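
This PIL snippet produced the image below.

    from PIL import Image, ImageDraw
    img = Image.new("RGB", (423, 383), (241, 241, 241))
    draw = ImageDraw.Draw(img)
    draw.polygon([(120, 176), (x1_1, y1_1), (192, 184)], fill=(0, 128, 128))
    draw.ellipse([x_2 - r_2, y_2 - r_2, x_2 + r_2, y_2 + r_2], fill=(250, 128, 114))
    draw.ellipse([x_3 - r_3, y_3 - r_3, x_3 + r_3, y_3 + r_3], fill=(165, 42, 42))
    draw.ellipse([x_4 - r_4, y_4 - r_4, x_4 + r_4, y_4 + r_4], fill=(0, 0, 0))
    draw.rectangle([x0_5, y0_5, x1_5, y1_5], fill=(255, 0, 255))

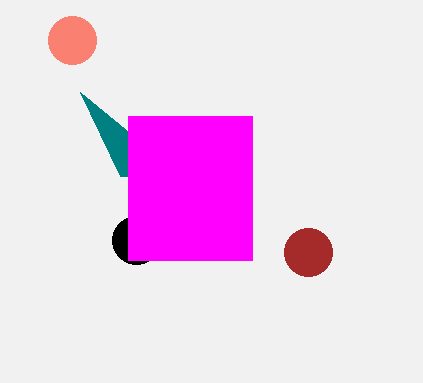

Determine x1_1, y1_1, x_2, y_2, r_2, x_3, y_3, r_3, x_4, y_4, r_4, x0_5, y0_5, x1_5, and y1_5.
x1_1 = 80; y1_1 = 92; x_2 = 72; y_2 = 40; r_2 = 24; x_3 = 308; y_3 = 252; r_3 = 24; x_4 = 136; y_4 = 240; r_4 = 24; x0_5 = 128; y0_5 = 116; x1_5 = 252; y1_5 = 260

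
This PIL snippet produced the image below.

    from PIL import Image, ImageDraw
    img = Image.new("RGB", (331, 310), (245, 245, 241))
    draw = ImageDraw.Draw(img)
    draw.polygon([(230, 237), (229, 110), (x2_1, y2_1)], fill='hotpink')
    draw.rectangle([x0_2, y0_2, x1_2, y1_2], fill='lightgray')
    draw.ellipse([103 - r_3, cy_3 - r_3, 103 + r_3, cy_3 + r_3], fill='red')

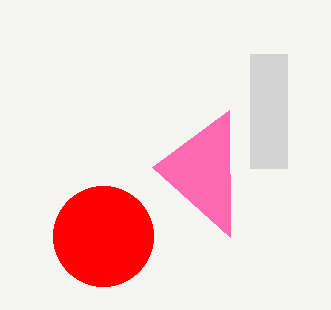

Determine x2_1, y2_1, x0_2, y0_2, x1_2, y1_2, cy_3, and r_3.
x2_1 = 152; y2_1 = 167; x0_2 = 250; y0_2 = 54; x1_2 = 287; y1_2 = 168; cy_3 = 236; r_3 = 50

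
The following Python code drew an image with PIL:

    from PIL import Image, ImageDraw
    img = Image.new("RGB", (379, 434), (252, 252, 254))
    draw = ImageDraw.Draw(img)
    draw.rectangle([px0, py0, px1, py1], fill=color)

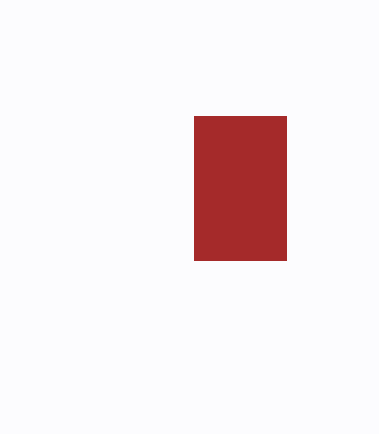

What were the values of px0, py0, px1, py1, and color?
px0 = 194; py0 = 116; px1 = 286; py1 = 260; color = 'brown'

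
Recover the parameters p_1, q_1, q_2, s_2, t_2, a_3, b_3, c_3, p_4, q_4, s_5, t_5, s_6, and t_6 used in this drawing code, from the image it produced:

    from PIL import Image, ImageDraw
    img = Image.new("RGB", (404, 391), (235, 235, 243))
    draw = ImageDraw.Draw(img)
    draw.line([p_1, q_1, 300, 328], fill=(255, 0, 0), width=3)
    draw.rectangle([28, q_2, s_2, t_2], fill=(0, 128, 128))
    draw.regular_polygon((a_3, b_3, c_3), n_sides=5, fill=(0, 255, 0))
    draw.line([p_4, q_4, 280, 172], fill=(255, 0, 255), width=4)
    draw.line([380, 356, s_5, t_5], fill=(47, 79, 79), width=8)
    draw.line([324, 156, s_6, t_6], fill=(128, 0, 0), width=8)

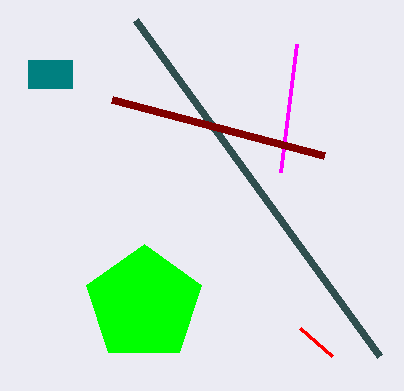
p_1 = 332
q_1 = 356
q_2 = 60
s_2 = 72
t_2 = 88
a_3 = 144
b_3 = 304
c_3 = 60
p_4 = 296
q_4 = 44
s_5 = 136
t_5 = 20
s_6 = 112
t_6 = 100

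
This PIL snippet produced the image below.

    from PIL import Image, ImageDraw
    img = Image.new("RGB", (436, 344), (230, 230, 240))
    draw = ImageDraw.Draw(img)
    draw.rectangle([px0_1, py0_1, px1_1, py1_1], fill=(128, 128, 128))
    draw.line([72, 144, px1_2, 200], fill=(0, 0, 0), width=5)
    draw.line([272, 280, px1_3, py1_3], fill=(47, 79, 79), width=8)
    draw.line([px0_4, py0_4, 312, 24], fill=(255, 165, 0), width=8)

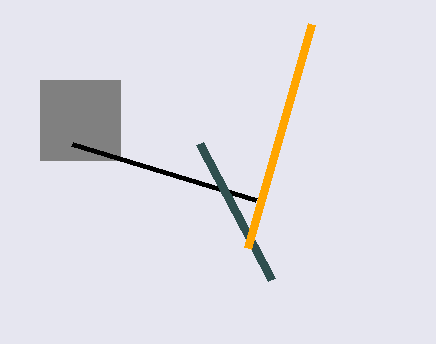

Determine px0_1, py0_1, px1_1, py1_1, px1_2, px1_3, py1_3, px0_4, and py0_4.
px0_1 = 40
py0_1 = 80
px1_1 = 120
py1_1 = 160
px1_2 = 256
px1_3 = 200
py1_3 = 144
px0_4 = 248
py0_4 = 248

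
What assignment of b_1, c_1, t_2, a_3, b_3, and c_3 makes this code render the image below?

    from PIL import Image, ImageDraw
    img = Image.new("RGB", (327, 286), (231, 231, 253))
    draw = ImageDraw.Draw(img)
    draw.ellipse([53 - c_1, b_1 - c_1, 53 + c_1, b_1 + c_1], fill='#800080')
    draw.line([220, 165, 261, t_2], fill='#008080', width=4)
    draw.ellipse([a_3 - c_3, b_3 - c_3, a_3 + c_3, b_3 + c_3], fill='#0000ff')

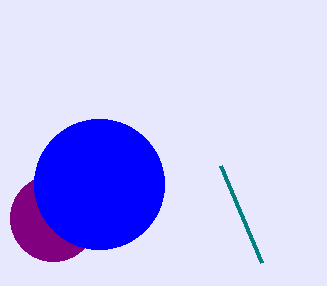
b_1 = 218
c_1 = 43
t_2 = 262
a_3 = 99
b_3 = 184
c_3 = 65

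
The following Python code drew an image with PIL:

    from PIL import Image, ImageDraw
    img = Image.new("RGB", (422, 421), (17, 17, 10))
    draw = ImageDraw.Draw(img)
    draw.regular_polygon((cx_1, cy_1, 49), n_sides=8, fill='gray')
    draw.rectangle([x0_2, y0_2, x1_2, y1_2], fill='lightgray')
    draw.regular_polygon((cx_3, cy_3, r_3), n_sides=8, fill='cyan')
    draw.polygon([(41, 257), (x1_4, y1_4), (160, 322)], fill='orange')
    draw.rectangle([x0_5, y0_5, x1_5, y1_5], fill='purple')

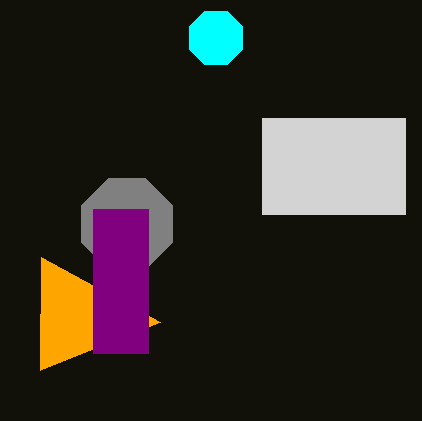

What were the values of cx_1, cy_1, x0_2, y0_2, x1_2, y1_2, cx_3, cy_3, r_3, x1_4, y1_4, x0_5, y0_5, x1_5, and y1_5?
cx_1 = 127
cy_1 = 224
x0_2 = 262
y0_2 = 118
x1_2 = 405
y1_2 = 214
cx_3 = 216
cy_3 = 38
r_3 = 29
x1_4 = 40
y1_4 = 370
x0_5 = 93
y0_5 = 209
x1_5 = 148
y1_5 = 353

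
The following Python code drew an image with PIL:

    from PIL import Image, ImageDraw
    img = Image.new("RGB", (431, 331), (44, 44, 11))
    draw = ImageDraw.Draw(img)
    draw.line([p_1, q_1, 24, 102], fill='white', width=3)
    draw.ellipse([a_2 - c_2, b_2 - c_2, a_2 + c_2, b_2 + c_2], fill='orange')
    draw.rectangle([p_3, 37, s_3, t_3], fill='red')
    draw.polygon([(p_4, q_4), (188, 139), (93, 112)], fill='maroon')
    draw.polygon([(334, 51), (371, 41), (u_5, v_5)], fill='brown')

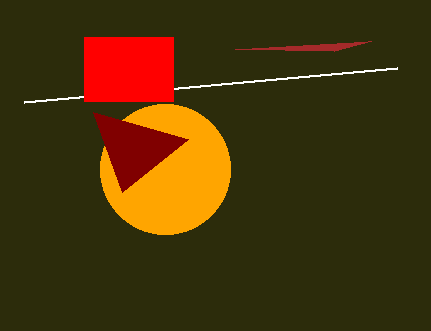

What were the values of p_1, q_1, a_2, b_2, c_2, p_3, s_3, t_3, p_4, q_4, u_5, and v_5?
p_1 = 397, q_1 = 68, a_2 = 165, b_2 = 169, c_2 = 65, p_3 = 84, s_3 = 173, t_3 = 101, p_4 = 122, q_4 = 192, u_5 = 235, v_5 = 49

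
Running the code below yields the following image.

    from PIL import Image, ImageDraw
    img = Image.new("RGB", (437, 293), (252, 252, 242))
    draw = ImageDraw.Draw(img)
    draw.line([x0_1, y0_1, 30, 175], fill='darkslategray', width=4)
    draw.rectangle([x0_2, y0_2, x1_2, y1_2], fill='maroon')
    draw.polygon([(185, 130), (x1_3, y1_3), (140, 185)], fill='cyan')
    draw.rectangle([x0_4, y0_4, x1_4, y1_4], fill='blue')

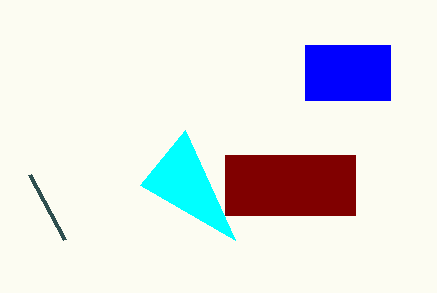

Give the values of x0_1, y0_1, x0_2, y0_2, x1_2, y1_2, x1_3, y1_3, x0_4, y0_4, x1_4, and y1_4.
x0_1 = 65
y0_1 = 240
x0_2 = 225
y0_2 = 155
x1_2 = 355
y1_2 = 215
x1_3 = 235
y1_3 = 240
x0_4 = 305
y0_4 = 45
x1_4 = 390
y1_4 = 100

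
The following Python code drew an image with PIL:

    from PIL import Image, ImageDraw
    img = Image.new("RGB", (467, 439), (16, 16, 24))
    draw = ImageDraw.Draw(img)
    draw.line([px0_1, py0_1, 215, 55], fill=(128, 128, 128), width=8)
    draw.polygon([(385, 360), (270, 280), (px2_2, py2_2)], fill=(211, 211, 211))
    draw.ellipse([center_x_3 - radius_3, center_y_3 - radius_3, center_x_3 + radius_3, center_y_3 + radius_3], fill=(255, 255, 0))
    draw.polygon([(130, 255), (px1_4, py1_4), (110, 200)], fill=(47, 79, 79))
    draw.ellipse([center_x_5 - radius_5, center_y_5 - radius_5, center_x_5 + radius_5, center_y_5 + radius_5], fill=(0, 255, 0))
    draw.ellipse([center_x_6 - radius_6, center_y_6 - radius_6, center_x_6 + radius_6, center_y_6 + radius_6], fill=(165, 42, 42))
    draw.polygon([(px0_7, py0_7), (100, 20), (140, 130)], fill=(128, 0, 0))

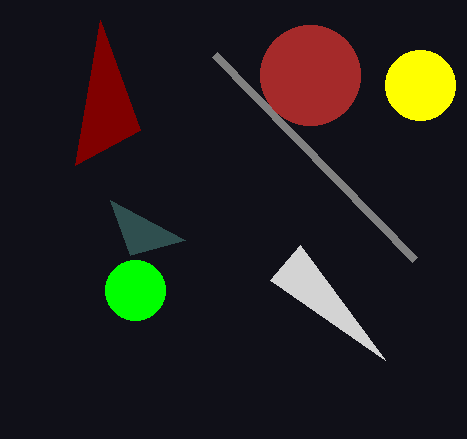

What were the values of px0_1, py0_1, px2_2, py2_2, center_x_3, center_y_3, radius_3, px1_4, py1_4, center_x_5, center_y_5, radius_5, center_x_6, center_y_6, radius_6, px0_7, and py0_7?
px0_1 = 415; py0_1 = 260; px2_2 = 300; py2_2 = 245; center_x_3 = 420; center_y_3 = 85; radius_3 = 35; px1_4 = 185; py1_4 = 240; center_x_5 = 135; center_y_5 = 290; radius_5 = 30; center_x_6 = 310; center_y_6 = 75; radius_6 = 50; px0_7 = 75; py0_7 = 165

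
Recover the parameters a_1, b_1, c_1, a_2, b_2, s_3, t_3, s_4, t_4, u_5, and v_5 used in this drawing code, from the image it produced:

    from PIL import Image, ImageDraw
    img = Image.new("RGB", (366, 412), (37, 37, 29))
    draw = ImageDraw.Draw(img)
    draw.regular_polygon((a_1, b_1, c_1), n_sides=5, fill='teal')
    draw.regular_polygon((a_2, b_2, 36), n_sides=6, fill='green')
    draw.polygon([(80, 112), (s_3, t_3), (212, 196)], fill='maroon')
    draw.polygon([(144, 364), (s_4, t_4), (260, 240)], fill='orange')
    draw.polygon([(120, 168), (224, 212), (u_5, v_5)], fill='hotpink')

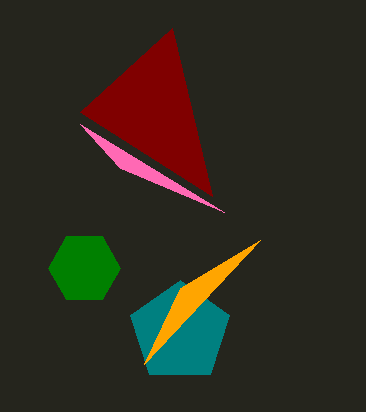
a_1 = 180; b_1 = 332; c_1 = 52; a_2 = 84; b_2 = 268; s_3 = 172; t_3 = 28; s_4 = 180; t_4 = 288; u_5 = 80; v_5 = 124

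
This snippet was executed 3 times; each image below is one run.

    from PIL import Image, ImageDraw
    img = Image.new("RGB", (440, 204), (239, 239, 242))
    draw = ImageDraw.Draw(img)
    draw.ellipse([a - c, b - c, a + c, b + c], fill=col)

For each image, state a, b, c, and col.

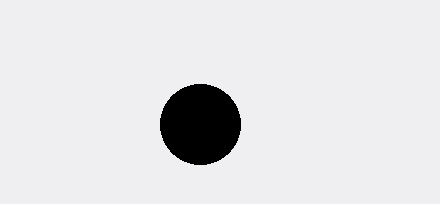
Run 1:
a = 200
b = 124
c = 40
col = 'black'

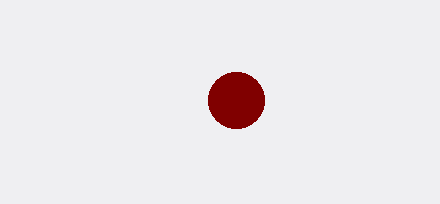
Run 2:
a = 236; b = 100; c = 28; col = 'maroon'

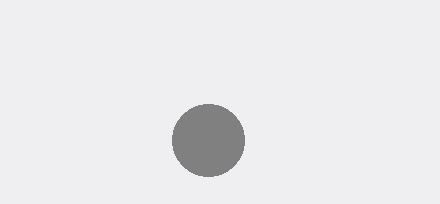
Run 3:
a = 208, b = 140, c = 36, col = 'gray'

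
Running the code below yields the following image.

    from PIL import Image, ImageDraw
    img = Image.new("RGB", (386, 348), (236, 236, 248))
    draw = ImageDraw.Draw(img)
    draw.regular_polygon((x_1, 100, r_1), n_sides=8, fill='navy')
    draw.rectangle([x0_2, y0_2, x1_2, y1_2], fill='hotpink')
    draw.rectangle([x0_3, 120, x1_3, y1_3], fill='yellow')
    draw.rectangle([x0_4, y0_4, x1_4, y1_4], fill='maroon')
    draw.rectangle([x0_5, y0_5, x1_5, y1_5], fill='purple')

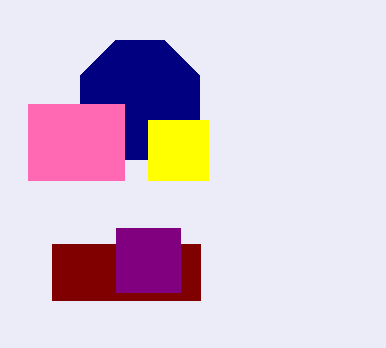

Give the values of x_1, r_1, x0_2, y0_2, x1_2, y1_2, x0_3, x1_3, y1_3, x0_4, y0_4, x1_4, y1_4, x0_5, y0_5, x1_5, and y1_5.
x_1 = 140
r_1 = 64
x0_2 = 28
y0_2 = 104
x1_2 = 124
y1_2 = 180
x0_3 = 148
x1_3 = 208
y1_3 = 180
x0_4 = 52
y0_4 = 244
x1_4 = 200
y1_4 = 300
x0_5 = 116
y0_5 = 228
x1_5 = 180
y1_5 = 292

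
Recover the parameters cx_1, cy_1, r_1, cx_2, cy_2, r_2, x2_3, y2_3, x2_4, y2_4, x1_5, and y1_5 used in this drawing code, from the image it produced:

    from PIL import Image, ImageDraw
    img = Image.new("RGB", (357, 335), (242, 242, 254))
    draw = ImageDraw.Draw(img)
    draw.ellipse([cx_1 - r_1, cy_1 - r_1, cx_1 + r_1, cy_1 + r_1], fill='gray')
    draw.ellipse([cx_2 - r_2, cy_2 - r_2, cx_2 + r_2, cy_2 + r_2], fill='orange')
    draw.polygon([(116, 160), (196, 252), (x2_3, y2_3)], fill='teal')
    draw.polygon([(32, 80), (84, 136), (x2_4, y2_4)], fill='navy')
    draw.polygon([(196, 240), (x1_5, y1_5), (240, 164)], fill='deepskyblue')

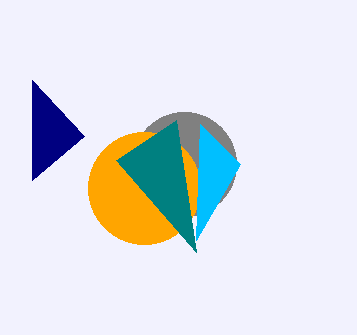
cx_1 = 184, cy_1 = 164, r_1 = 52, cx_2 = 144, cy_2 = 188, r_2 = 56, x2_3 = 176, y2_3 = 120, x2_4 = 32, y2_4 = 180, x1_5 = 200, y1_5 = 124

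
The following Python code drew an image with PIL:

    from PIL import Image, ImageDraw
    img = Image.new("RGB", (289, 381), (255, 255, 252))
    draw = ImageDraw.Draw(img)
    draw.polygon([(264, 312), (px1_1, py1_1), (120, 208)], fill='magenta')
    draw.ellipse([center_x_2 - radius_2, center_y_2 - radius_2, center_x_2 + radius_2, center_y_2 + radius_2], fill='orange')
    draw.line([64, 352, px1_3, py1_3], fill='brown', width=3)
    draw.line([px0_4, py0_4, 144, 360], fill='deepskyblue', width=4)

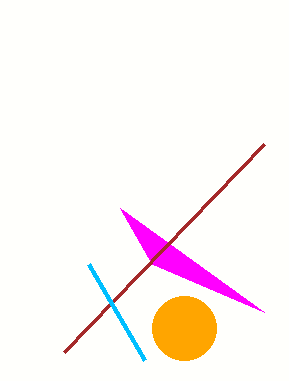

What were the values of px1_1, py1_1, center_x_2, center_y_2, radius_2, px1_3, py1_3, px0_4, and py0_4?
px1_1 = 152
py1_1 = 264
center_x_2 = 184
center_y_2 = 328
radius_2 = 32
px1_3 = 264
py1_3 = 144
px0_4 = 88
py0_4 = 264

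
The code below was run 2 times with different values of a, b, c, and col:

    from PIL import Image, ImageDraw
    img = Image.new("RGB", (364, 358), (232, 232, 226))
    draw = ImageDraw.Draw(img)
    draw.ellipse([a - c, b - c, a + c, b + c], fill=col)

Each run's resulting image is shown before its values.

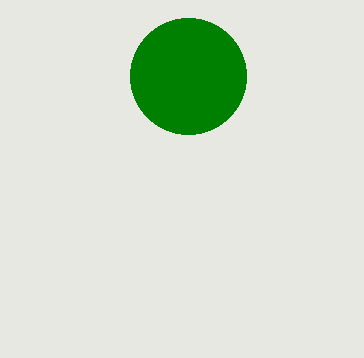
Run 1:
a = 188
b = 76
c = 58
col = 'green'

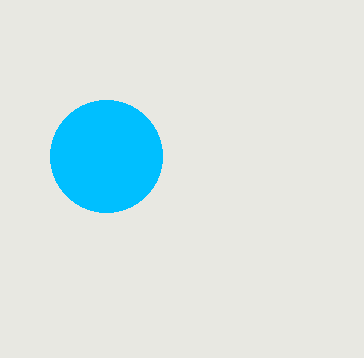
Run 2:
a = 106; b = 156; c = 56; col = 'deepskyblue'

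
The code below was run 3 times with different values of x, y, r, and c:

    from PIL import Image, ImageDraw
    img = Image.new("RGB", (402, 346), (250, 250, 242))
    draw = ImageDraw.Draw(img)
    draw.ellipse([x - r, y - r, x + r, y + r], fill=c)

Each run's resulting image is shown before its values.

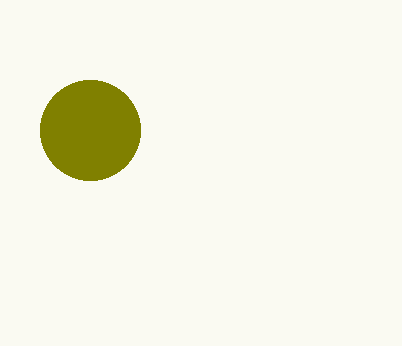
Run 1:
x = 90
y = 130
r = 50
c = 'olive'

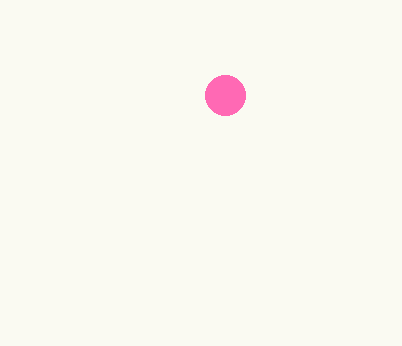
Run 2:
x = 225, y = 95, r = 20, c = 'hotpink'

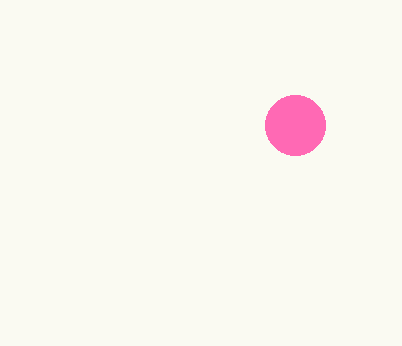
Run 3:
x = 295, y = 125, r = 30, c = 'hotpink'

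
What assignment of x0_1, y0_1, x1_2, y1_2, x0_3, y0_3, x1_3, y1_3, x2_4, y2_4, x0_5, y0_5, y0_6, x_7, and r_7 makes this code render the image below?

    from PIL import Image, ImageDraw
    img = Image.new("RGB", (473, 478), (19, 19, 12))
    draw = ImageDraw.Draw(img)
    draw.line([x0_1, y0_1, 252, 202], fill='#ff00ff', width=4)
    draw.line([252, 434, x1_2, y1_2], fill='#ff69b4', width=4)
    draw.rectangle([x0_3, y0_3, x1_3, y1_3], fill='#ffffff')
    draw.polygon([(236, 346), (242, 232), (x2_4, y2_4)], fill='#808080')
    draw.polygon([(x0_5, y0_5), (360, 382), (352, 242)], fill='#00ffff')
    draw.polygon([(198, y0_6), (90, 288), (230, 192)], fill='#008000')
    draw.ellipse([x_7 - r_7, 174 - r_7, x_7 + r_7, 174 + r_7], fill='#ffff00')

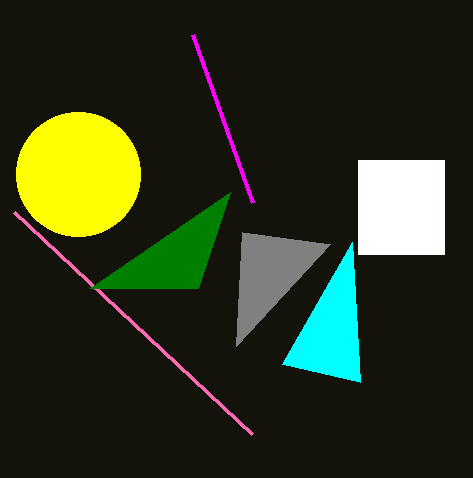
x0_1 = 192
y0_1 = 34
x1_2 = 14
y1_2 = 212
x0_3 = 358
y0_3 = 160
x1_3 = 444
y1_3 = 254
x2_4 = 330
y2_4 = 244
x0_5 = 282
y0_5 = 364
y0_6 = 288
x_7 = 78
r_7 = 62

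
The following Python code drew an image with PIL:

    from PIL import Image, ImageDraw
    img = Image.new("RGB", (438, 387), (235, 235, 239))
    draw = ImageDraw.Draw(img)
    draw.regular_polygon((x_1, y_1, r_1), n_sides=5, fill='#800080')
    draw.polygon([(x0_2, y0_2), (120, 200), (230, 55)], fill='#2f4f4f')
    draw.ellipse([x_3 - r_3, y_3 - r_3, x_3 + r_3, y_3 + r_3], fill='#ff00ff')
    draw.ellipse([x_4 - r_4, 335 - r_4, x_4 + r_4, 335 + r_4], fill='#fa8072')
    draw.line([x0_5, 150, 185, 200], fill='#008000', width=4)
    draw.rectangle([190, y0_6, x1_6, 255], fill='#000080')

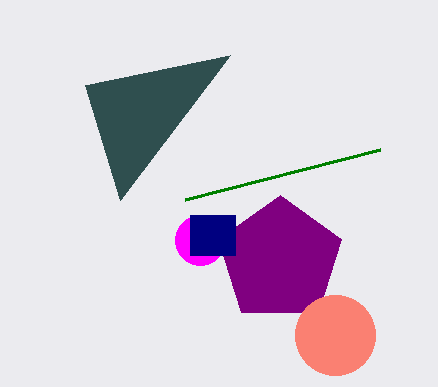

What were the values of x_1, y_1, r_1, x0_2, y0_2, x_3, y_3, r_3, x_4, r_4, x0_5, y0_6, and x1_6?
x_1 = 280, y_1 = 260, r_1 = 65, x0_2 = 85, y0_2 = 85, x_3 = 200, y_3 = 240, r_3 = 25, x_4 = 335, r_4 = 40, x0_5 = 380, y0_6 = 215, x1_6 = 235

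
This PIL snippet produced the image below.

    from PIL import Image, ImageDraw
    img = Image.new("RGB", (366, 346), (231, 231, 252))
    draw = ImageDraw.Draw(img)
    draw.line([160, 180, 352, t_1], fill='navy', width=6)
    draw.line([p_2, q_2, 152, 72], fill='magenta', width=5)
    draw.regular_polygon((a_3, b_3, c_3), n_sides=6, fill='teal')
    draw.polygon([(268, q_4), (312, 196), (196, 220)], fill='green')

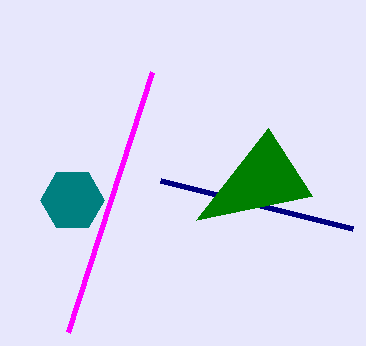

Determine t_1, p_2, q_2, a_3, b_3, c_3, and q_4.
t_1 = 228
p_2 = 68
q_2 = 332
a_3 = 72
b_3 = 200
c_3 = 32
q_4 = 128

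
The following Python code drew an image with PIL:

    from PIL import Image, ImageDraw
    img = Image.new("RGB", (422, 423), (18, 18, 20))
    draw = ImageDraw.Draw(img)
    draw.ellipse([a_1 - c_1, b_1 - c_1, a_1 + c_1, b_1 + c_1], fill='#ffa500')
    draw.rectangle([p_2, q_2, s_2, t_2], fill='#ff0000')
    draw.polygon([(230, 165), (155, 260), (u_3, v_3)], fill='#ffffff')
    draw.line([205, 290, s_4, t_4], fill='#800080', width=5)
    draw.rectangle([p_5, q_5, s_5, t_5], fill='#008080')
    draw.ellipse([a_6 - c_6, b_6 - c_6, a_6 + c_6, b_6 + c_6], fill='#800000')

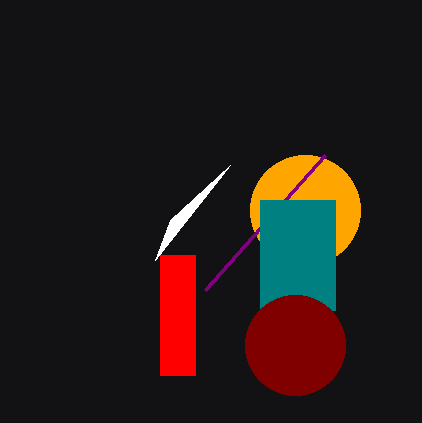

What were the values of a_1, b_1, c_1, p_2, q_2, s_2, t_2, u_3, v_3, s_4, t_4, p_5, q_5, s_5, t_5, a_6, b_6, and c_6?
a_1 = 305
b_1 = 210
c_1 = 55
p_2 = 160
q_2 = 255
s_2 = 195
t_2 = 375
u_3 = 170
v_3 = 220
s_4 = 325
t_4 = 155
p_5 = 260
q_5 = 200
s_5 = 335
t_5 = 310
a_6 = 295
b_6 = 345
c_6 = 50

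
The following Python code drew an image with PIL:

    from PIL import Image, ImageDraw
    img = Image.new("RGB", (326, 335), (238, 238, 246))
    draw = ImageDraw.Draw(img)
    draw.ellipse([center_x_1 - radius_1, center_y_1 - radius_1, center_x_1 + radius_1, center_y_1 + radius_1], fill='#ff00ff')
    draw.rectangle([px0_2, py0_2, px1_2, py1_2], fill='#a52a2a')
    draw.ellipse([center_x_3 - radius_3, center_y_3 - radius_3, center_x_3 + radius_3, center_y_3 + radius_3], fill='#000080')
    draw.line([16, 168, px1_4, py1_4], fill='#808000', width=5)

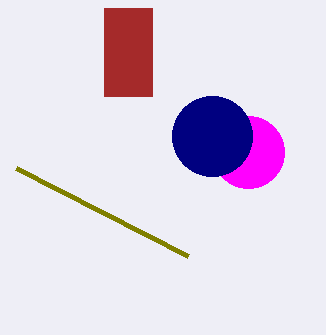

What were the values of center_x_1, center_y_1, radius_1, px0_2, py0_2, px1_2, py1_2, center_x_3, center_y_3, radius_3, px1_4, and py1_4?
center_x_1 = 248; center_y_1 = 152; radius_1 = 36; px0_2 = 104; py0_2 = 8; px1_2 = 152; py1_2 = 96; center_x_3 = 212; center_y_3 = 136; radius_3 = 40; px1_4 = 188; py1_4 = 256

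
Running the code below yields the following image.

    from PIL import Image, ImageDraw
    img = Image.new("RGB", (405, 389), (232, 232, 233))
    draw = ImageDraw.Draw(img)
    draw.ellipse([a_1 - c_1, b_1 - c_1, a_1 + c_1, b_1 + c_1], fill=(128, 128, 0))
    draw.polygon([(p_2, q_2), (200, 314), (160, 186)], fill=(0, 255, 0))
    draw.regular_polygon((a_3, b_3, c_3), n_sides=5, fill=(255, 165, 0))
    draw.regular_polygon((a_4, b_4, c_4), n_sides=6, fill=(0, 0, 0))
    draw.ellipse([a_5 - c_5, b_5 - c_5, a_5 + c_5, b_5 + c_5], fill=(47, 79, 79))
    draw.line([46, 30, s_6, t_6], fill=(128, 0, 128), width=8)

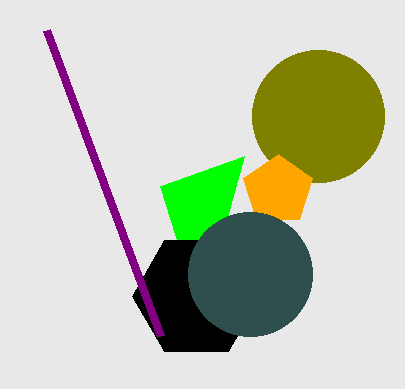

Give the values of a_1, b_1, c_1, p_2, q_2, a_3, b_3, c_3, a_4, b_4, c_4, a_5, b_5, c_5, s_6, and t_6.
a_1 = 318; b_1 = 116; c_1 = 66; p_2 = 244; q_2 = 156; a_3 = 278; b_3 = 190; c_3 = 36; a_4 = 196; b_4 = 296; c_4 = 64; a_5 = 250; b_5 = 274; c_5 = 62; s_6 = 160; t_6 = 336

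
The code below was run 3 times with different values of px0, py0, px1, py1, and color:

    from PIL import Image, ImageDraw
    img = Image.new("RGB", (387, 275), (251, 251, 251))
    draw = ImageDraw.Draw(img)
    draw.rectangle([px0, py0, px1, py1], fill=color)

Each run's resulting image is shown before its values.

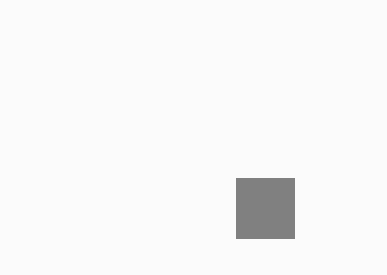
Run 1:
px0 = 236; py0 = 178; px1 = 294; py1 = 238; color = 'gray'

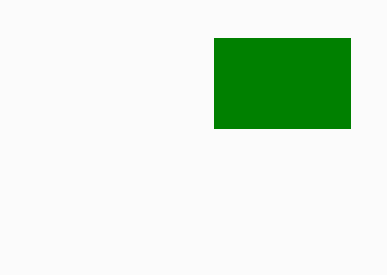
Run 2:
px0 = 214
py0 = 38
px1 = 350
py1 = 128
color = 'green'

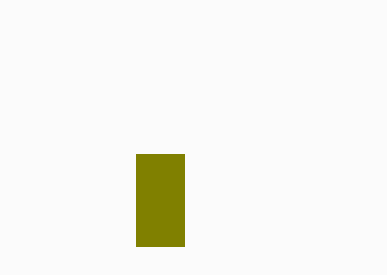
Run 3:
px0 = 136
py0 = 154
px1 = 184
py1 = 246
color = 'olive'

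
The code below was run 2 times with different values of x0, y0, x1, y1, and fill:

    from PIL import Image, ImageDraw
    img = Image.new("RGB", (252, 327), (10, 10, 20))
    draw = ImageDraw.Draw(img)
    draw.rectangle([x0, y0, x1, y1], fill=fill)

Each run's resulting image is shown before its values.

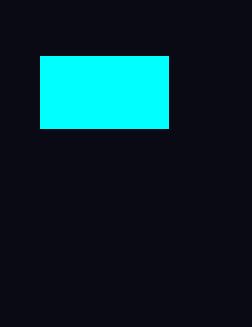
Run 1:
x0 = 40
y0 = 56
x1 = 168
y1 = 128
fill = 'cyan'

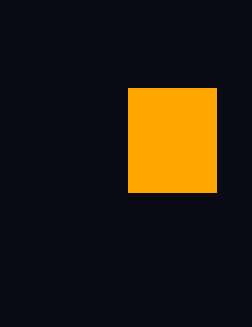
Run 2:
x0 = 128; y0 = 88; x1 = 216; y1 = 192; fill = 'orange'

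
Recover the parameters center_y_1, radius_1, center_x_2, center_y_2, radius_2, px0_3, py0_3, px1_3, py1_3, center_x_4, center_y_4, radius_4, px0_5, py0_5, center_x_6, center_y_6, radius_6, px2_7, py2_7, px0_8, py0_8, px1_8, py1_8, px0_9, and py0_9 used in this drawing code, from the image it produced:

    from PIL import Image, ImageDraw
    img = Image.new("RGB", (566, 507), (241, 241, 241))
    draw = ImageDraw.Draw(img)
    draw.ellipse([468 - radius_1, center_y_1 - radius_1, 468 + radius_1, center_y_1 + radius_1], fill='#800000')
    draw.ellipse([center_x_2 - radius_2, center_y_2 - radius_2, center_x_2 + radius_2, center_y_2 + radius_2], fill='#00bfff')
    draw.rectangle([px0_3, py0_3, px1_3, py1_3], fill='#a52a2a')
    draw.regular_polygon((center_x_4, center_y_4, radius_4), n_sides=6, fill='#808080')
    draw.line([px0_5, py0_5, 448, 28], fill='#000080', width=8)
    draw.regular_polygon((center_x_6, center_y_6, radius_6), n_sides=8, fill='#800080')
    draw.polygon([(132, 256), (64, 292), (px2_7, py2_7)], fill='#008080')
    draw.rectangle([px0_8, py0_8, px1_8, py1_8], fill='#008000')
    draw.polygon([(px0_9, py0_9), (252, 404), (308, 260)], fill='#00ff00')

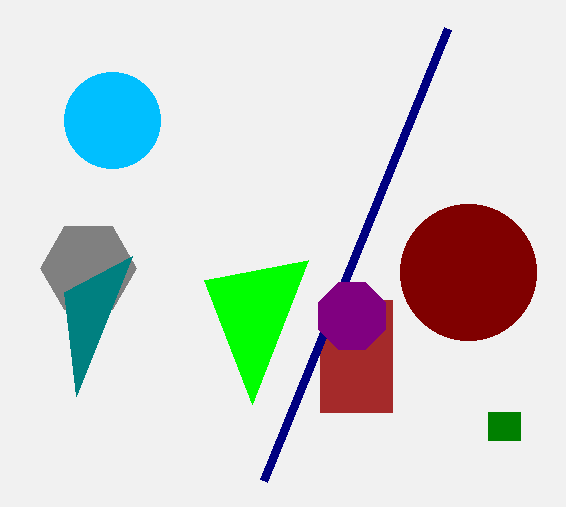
center_y_1 = 272; radius_1 = 68; center_x_2 = 112; center_y_2 = 120; radius_2 = 48; px0_3 = 320; py0_3 = 300; px1_3 = 392; py1_3 = 412; center_x_4 = 88; center_y_4 = 268; radius_4 = 48; px0_5 = 264; py0_5 = 480; center_x_6 = 352; center_y_6 = 316; radius_6 = 36; px2_7 = 76; py2_7 = 396; px0_8 = 488; py0_8 = 412; px1_8 = 520; py1_8 = 440; px0_9 = 204; py0_9 = 280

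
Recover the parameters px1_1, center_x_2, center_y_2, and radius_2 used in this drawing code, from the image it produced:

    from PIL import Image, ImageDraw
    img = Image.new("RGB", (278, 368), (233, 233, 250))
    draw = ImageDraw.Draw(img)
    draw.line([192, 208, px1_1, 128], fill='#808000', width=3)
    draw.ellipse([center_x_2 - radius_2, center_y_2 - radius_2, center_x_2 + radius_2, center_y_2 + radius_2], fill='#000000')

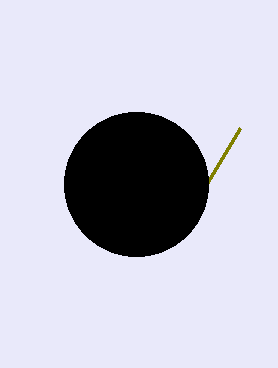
px1_1 = 240, center_x_2 = 136, center_y_2 = 184, radius_2 = 72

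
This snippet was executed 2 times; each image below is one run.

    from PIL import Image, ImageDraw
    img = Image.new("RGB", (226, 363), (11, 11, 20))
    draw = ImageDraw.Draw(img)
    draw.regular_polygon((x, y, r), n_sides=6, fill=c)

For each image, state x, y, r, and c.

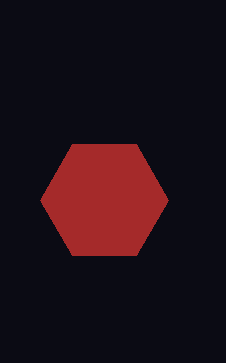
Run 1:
x = 104; y = 200; r = 64; c = 'brown'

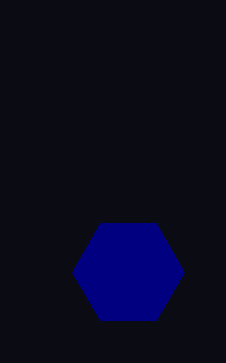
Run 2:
x = 128
y = 272
r = 56
c = 'navy'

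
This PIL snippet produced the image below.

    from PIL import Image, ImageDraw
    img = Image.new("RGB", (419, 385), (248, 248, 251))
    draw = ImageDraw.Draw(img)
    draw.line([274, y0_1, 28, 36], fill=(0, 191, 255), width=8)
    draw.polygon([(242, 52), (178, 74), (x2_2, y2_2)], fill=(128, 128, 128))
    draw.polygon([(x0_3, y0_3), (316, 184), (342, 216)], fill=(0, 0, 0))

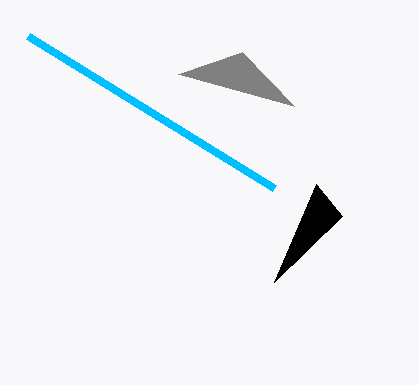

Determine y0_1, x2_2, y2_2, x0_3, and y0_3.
y0_1 = 188; x2_2 = 294; y2_2 = 106; x0_3 = 274; y0_3 = 282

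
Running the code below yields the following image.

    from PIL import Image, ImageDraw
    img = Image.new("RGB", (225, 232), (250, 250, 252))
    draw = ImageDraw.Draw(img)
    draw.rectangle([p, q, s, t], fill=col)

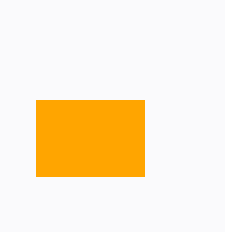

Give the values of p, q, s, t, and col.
p = 36
q = 100
s = 144
t = 176
col = 'orange'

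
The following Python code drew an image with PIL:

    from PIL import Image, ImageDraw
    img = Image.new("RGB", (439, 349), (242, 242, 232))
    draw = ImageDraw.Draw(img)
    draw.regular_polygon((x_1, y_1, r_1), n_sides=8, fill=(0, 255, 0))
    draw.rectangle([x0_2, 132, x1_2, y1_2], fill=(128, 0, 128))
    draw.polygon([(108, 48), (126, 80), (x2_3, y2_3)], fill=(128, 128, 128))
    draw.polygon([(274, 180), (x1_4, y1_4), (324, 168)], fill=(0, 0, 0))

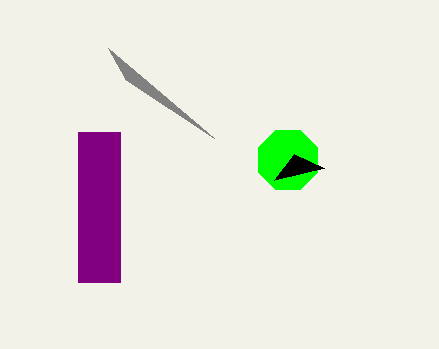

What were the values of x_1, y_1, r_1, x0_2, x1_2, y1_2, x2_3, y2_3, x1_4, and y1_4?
x_1 = 288, y_1 = 160, r_1 = 32, x0_2 = 78, x1_2 = 120, y1_2 = 282, x2_3 = 214, y2_3 = 138, x1_4 = 294, y1_4 = 154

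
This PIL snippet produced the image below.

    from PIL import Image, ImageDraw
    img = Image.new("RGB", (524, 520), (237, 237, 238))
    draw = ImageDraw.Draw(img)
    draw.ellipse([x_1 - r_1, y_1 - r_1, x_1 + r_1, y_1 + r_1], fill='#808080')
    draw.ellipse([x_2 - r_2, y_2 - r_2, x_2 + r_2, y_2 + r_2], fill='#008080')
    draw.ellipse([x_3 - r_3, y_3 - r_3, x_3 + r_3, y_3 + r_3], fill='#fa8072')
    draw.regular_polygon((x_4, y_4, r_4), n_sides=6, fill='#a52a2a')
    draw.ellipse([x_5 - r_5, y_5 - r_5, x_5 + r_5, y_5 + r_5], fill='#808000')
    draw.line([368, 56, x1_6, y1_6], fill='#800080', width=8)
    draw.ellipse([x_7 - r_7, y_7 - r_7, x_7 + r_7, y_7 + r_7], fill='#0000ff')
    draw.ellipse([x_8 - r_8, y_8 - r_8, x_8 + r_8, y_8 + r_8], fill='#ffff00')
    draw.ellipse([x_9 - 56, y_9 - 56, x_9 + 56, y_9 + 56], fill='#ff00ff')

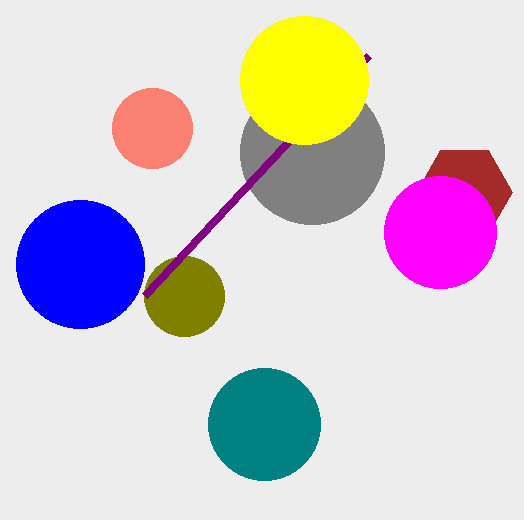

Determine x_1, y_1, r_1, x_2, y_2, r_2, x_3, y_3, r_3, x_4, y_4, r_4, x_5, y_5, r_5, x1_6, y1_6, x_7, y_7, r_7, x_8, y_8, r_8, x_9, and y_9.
x_1 = 312, y_1 = 152, r_1 = 72, x_2 = 264, y_2 = 424, r_2 = 56, x_3 = 152, y_3 = 128, r_3 = 40, x_4 = 464, y_4 = 192, r_4 = 48, x_5 = 184, y_5 = 296, r_5 = 40, x1_6 = 144, y1_6 = 296, x_7 = 80, y_7 = 264, r_7 = 64, x_8 = 304, y_8 = 80, r_8 = 64, x_9 = 440, y_9 = 232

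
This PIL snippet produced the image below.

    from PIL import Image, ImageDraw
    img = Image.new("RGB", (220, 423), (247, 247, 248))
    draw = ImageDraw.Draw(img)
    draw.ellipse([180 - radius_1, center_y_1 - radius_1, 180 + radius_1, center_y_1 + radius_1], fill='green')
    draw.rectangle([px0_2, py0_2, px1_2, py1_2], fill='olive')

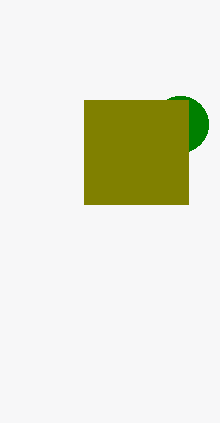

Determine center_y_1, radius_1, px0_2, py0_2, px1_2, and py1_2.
center_y_1 = 124; radius_1 = 28; px0_2 = 84; py0_2 = 100; px1_2 = 188; py1_2 = 204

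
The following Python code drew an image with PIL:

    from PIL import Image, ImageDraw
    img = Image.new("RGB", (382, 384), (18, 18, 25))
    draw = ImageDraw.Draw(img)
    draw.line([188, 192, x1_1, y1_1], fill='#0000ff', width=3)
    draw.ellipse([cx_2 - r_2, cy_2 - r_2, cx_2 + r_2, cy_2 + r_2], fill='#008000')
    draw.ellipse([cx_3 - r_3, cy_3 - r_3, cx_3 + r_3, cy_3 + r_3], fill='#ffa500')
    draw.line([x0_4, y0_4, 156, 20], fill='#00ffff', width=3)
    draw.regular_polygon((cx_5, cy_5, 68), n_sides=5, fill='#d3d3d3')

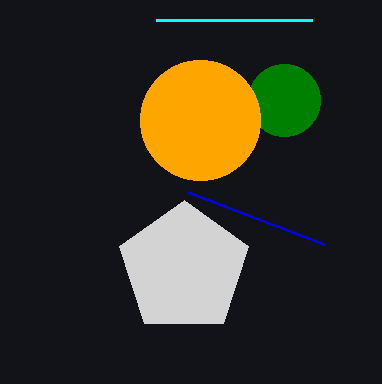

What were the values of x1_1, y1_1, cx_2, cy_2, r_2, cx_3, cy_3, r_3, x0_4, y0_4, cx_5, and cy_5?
x1_1 = 324
y1_1 = 244
cx_2 = 284
cy_2 = 100
r_2 = 36
cx_3 = 200
cy_3 = 120
r_3 = 60
x0_4 = 312
y0_4 = 20
cx_5 = 184
cy_5 = 268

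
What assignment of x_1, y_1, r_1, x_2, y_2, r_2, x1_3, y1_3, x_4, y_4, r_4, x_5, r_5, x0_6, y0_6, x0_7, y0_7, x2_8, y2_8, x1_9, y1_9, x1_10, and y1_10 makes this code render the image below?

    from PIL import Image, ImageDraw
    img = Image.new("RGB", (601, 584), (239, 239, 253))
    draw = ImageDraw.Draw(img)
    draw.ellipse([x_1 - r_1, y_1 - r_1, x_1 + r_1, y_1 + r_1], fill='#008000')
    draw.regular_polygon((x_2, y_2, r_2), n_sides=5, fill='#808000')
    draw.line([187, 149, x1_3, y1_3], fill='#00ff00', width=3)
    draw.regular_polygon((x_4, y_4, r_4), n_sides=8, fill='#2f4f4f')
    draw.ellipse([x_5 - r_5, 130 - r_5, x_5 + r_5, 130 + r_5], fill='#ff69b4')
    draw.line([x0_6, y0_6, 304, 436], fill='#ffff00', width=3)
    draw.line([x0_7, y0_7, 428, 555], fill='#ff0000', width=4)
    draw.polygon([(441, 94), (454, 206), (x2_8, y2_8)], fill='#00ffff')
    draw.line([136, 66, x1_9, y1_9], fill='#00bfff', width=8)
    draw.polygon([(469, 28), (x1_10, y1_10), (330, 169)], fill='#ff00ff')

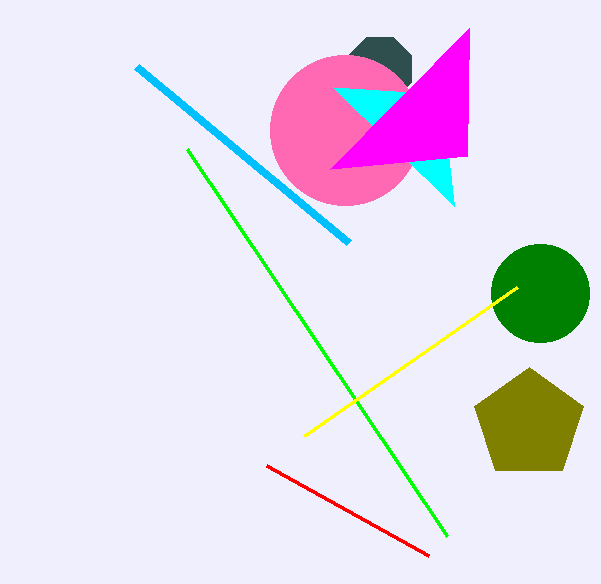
x_1 = 540; y_1 = 293; r_1 = 49; x_2 = 529; y_2 = 424; r_2 = 57; x1_3 = 447; y1_3 = 536; x_4 = 380; y_4 = 69; r_4 = 34; x_5 = 345; r_5 = 75; x0_6 = 517; y0_6 = 287; x0_7 = 266; y0_7 = 465; x2_8 = 333; y2_8 = 87; x1_9 = 348; y1_9 = 242; x1_10 = 467; y1_10 = 156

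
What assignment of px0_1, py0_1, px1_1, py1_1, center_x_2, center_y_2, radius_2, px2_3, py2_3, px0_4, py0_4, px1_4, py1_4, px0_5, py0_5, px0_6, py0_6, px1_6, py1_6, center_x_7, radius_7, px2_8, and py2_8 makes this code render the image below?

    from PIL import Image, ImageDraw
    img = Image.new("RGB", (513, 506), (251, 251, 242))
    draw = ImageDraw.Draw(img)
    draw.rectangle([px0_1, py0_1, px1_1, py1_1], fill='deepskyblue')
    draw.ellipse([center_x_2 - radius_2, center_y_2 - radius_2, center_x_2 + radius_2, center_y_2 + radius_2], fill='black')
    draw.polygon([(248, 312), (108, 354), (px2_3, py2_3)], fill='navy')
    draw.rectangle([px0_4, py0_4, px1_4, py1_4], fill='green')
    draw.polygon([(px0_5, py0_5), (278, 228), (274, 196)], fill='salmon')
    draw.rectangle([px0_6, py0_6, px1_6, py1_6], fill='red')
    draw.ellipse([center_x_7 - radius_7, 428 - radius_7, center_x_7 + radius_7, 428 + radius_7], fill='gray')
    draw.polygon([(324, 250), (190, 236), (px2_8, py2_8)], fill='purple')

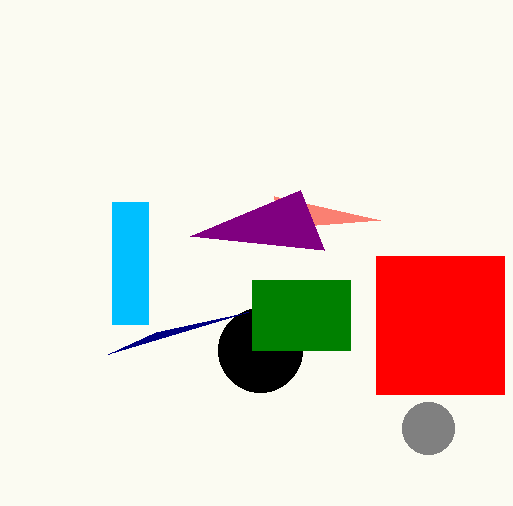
px0_1 = 112; py0_1 = 202; px1_1 = 148; py1_1 = 324; center_x_2 = 260; center_y_2 = 350; radius_2 = 42; px2_3 = 156; py2_3 = 332; px0_4 = 252; py0_4 = 280; px1_4 = 350; py1_4 = 350; px0_5 = 380; py0_5 = 220; px0_6 = 376; py0_6 = 256; px1_6 = 504; py1_6 = 394; center_x_7 = 428; radius_7 = 26; px2_8 = 300; py2_8 = 190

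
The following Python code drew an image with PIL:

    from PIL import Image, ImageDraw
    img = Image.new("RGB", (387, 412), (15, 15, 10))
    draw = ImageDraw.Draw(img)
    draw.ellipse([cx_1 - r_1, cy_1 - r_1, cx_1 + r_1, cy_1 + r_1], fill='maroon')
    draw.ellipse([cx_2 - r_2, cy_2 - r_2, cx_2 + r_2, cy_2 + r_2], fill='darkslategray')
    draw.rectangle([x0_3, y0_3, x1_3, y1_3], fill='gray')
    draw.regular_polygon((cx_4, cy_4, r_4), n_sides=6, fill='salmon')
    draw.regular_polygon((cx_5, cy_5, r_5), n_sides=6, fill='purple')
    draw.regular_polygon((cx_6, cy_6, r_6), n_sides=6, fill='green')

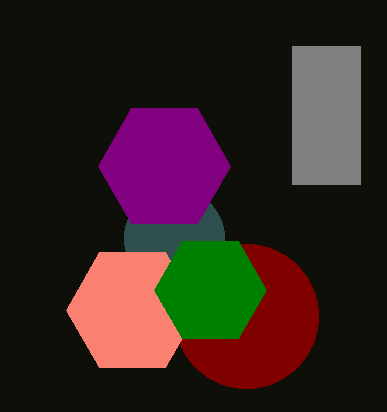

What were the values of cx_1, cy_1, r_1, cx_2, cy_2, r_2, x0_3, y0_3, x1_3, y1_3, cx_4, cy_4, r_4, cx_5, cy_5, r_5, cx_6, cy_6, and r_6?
cx_1 = 246, cy_1 = 316, r_1 = 72, cx_2 = 174, cy_2 = 238, r_2 = 50, x0_3 = 292, y0_3 = 46, x1_3 = 360, y1_3 = 184, cx_4 = 132, cy_4 = 310, r_4 = 66, cx_5 = 164, cy_5 = 166, r_5 = 66, cx_6 = 210, cy_6 = 290, r_6 = 56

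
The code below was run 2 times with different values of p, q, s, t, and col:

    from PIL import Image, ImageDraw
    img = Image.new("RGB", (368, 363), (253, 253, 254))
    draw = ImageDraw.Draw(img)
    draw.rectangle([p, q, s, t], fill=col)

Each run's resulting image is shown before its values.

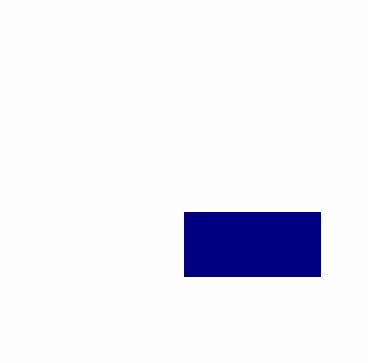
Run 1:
p = 184, q = 212, s = 320, t = 276, col = 'navy'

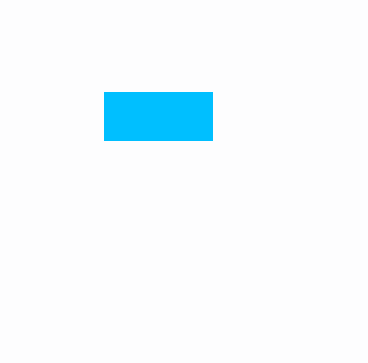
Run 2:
p = 104, q = 92, s = 212, t = 140, col = 'deepskyblue'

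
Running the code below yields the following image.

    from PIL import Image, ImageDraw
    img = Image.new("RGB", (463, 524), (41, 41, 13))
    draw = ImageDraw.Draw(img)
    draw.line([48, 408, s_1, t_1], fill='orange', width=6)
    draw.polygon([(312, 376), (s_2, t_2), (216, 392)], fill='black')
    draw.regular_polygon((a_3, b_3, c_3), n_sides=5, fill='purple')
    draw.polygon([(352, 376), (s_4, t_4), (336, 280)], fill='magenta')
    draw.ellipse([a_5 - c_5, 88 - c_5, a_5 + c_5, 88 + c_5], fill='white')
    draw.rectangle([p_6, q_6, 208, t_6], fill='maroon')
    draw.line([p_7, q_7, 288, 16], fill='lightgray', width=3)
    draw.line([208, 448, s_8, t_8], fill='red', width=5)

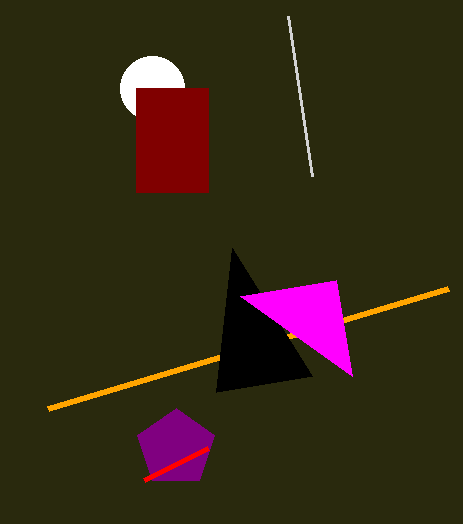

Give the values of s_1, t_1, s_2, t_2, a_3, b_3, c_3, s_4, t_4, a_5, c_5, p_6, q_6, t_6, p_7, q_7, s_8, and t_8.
s_1 = 448
t_1 = 288
s_2 = 232
t_2 = 248
a_3 = 176
b_3 = 448
c_3 = 40
s_4 = 240
t_4 = 296
a_5 = 152
c_5 = 32
p_6 = 136
q_6 = 88
t_6 = 192
p_7 = 312
q_7 = 176
s_8 = 144
t_8 = 480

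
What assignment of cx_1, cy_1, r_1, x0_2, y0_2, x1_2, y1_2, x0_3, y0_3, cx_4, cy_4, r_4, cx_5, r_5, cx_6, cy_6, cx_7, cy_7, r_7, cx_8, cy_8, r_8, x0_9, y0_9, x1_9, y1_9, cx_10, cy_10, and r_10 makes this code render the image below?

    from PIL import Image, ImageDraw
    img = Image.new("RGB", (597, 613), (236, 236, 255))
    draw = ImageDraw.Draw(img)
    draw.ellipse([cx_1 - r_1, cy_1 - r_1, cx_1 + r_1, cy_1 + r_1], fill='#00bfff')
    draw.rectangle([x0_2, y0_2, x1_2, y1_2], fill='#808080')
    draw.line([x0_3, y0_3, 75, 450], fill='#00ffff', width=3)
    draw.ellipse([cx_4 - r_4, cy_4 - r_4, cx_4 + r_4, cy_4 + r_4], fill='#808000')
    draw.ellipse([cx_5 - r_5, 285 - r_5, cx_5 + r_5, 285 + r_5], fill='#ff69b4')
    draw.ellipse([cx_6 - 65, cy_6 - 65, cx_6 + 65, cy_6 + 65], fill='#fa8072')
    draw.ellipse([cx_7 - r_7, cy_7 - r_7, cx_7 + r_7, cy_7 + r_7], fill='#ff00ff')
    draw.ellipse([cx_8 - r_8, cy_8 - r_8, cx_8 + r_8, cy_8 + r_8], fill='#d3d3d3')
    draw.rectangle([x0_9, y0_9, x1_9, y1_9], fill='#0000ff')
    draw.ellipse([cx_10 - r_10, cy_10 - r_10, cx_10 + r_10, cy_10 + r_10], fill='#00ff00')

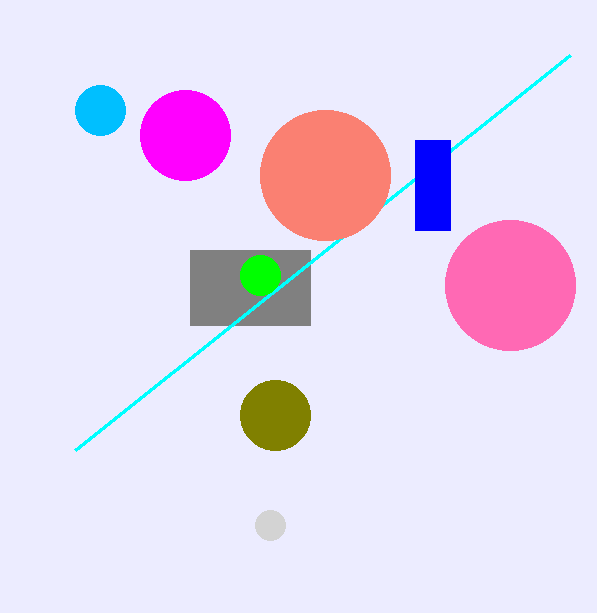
cx_1 = 100
cy_1 = 110
r_1 = 25
x0_2 = 190
y0_2 = 250
x1_2 = 310
y1_2 = 325
x0_3 = 570
y0_3 = 55
cx_4 = 275
cy_4 = 415
r_4 = 35
cx_5 = 510
r_5 = 65
cx_6 = 325
cy_6 = 175
cx_7 = 185
cy_7 = 135
r_7 = 45
cx_8 = 270
cy_8 = 525
r_8 = 15
x0_9 = 415
y0_9 = 140
x1_9 = 450
y1_9 = 230
cx_10 = 260
cy_10 = 275
r_10 = 20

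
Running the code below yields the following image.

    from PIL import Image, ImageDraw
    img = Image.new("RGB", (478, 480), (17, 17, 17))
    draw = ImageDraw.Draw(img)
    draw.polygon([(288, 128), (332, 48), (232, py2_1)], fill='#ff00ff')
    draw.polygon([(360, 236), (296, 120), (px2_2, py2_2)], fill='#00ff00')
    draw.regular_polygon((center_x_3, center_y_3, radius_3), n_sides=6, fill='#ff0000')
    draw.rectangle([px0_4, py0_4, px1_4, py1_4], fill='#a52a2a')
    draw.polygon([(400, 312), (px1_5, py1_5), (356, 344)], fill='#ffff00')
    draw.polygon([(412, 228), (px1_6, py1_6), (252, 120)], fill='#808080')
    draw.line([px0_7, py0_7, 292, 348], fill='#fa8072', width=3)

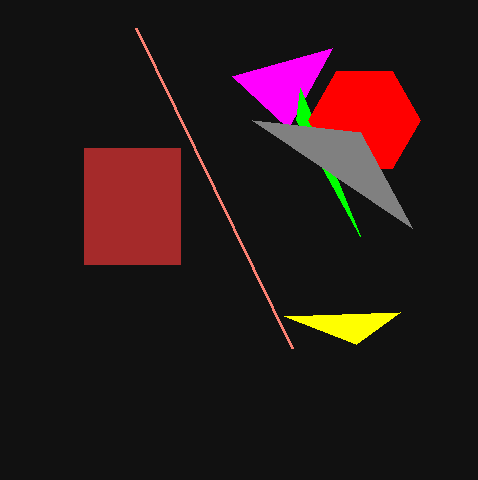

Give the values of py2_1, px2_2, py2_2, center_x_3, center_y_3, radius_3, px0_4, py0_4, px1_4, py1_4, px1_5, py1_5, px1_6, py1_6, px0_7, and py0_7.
py2_1 = 76
px2_2 = 300
py2_2 = 88
center_x_3 = 364
center_y_3 = 120
radius_3 = 56
px0_4 = 84
py0_4 = 148
px1_4 = 180
py1_4 = 264
px1_5 = 284
py1_5 = 316
px1_6 = 360
py1_6 = 132
px0_7 = 136
py0_7 = 28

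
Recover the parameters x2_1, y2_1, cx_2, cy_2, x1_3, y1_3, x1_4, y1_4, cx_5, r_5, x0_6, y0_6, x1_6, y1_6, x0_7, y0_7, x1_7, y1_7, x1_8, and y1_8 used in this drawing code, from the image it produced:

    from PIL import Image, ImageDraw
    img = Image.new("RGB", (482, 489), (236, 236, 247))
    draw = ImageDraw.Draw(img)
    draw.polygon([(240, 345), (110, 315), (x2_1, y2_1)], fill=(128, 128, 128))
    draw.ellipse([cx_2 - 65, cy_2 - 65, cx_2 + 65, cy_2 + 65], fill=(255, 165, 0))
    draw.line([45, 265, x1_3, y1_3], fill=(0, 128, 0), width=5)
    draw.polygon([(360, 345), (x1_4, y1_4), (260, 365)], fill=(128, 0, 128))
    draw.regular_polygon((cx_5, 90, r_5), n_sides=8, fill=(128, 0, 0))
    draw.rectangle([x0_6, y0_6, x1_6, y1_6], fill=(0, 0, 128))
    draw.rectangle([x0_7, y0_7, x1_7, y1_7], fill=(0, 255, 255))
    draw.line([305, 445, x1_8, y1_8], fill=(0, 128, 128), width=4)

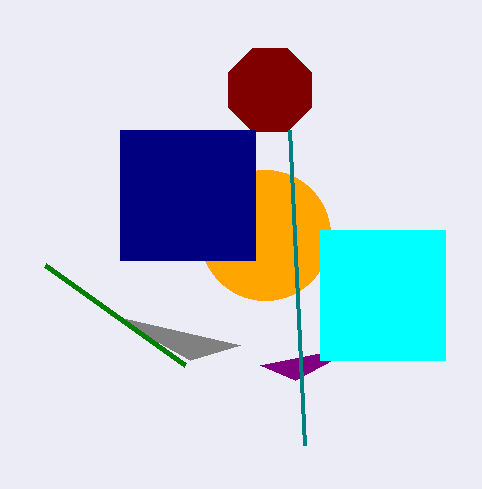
x2_1 = 190, y2_1 = 360, cx_2 = 265, cy_2 = 235, x1_3 = 185, y1_3 = 365, x1_4 = 295, y1_4 = 380, cx_5 = 270, r_5 = 45, x0_6 = 120, y0_6 = 130, x1_6 = 255, y1_6 = 260, x0_7 = 320, y0_7 = 230, x1_7 = 445, y1_7 = 360, x1_8 = 290, y1_8 = 130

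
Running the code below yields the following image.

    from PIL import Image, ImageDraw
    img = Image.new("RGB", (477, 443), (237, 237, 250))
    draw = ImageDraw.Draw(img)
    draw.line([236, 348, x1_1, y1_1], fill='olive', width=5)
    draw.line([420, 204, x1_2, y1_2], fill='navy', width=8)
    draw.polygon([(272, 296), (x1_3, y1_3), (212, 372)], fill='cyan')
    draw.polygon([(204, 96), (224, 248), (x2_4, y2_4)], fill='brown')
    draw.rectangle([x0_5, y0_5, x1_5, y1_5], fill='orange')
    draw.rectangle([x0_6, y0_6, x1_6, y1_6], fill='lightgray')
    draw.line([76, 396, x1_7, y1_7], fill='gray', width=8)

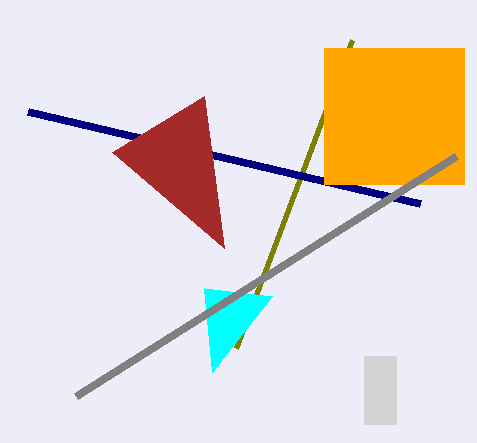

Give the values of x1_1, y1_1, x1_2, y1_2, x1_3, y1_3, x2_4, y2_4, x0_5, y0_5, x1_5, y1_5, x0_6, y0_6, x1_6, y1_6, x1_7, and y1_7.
x1_1 = 352; y1_1 = 40; x1_2 = 28; y1_2 = 112; x1_3 = 204; y1_3 = 288; x2_4 = 112; y2_4 = 152; x0_5 = 324; y0_5 = 48; x1_5 = 464; y1_5 = 184; x0_6 = 364; y0_6 = 356; x1_6 = 396; y1_6 = 424; x1_7 = 456; y1_7 = 156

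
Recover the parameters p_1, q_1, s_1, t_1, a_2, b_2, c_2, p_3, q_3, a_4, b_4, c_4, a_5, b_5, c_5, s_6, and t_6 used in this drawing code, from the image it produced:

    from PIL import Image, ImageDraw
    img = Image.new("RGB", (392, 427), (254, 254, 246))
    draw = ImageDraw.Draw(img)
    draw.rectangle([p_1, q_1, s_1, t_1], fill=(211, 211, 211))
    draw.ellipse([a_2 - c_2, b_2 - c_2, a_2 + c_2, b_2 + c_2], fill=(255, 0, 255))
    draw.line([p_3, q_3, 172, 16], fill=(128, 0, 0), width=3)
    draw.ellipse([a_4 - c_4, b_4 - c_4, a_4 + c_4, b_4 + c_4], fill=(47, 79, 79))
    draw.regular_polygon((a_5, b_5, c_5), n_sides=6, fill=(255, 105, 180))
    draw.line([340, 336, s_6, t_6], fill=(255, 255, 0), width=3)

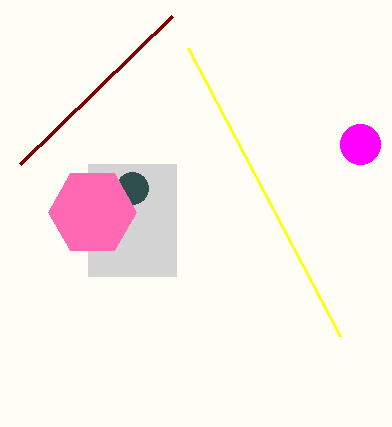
p_1 = 88; q_1 = 164; s_1 = 176; t_1 = 276; a_2 = 360; b_2 = 144; c_2 = 20; p_3 = 20; q_3 = 164; a_4 = 132; b_4 = 188; c_4 = 16; a_5 = 92; b_5 = 212; c_5 = 44; s_6 = 188; t_6 = 48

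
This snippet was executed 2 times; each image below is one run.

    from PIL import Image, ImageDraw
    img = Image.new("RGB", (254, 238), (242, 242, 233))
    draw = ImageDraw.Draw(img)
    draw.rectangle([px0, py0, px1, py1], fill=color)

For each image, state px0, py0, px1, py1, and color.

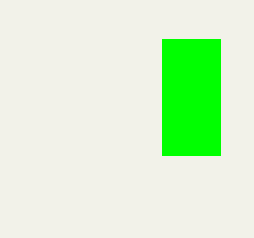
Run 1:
px0 = 162; py0 = 39; px1 = 220; py1 = 155; color = 'lime'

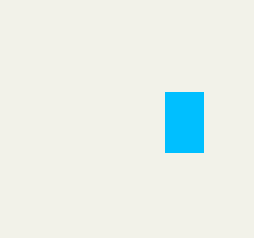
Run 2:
px0 = 165
py0 = 92
px1 = 203
py1 = 152
color = 'deepskyblue'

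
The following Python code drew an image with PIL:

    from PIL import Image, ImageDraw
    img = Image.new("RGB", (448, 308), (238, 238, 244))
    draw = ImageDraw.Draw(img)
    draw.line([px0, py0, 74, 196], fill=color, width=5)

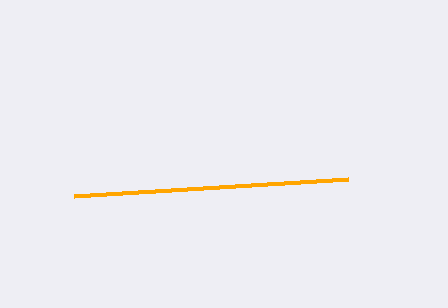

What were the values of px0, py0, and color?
px0 = 348, py0 = 179, color = 'orange'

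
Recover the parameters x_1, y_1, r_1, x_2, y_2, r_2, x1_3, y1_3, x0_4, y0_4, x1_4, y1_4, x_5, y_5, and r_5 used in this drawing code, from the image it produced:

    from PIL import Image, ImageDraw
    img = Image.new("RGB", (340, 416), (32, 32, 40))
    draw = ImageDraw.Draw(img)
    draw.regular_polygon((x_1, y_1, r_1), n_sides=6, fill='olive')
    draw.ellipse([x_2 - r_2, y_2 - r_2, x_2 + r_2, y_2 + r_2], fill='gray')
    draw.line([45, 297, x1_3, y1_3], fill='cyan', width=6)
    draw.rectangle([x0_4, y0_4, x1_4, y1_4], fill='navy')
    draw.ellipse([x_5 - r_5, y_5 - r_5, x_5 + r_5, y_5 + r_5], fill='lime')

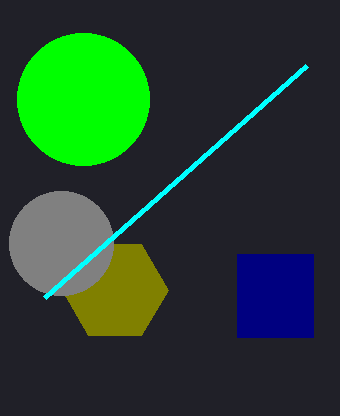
x_1 = 115; y_1 = 290; r_1 = 53; x_2 = 61; y_2 = 243; r_2 = 52; x1_3 = 307; y1_3 = 65; x0_4 = 237; y0_4 = 254; x1_4 = 313; y1_4 = 337; x_5 = 83; y_5 = 99; r_5 = 66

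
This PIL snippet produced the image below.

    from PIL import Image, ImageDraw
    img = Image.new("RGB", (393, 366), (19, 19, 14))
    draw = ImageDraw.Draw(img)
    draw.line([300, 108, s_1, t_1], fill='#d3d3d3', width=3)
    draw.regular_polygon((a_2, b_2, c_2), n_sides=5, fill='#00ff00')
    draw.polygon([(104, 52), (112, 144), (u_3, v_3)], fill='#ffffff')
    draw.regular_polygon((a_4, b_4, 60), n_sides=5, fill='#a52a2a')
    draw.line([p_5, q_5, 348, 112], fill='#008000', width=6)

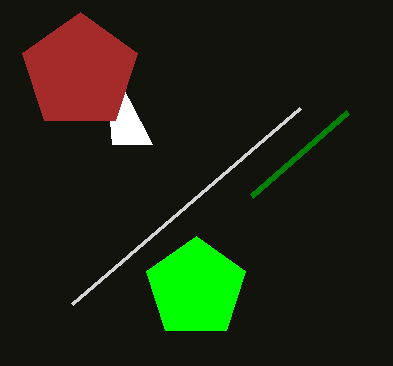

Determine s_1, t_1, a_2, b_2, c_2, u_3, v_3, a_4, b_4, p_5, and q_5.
s_1 = 72; t_1 = 304; a_2 = 196; b_2 = 288; c_2 = 52; u_3 = 152; v_3 = 144; a_4 = 80; b_4 = 72; p_5 = 252; q_5 = 196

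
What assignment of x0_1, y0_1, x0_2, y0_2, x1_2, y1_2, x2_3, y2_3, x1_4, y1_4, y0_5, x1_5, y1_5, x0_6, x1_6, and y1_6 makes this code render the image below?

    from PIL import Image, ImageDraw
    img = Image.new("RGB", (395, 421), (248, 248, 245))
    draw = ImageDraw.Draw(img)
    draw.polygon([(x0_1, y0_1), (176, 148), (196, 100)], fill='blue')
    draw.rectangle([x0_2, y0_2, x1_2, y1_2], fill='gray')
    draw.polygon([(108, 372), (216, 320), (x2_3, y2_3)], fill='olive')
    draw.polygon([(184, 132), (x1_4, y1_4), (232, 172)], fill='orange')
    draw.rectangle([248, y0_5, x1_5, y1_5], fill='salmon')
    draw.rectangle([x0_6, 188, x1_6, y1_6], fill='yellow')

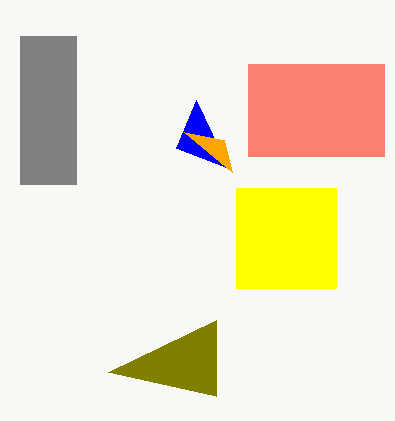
x0_1 = 228, y0_1 = 168, x0_2 = 20, y0_2 = 36, x1_2 = 76, y1_2 = 184, x2_3 = 216, y2_3 = 396, x1_4 = 224, y1_4 = 140, y0_5 = 64, x1_5 = 384, y1_5 = 156, x0_6 = 236, x1_6 = 336, y1_6 = 288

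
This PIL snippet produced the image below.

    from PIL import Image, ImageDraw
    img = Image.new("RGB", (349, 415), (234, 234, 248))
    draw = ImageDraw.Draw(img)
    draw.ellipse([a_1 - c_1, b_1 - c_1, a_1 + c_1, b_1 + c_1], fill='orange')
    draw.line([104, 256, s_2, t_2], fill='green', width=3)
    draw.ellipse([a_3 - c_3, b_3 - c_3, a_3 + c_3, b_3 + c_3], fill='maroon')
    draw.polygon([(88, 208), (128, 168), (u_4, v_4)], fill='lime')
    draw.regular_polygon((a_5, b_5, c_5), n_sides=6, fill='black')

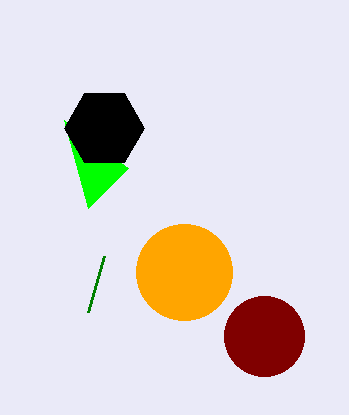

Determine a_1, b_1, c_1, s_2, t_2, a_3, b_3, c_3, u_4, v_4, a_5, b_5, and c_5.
a_1 = 184
b_1 = 272
c_1 = 48
s_2 = 88
t_2 = 312
a_3 = 264
b_3 = 336
c_3 = 40
u_4 = 64
v_4 = 120
a_5 = 104
b_5 = 128
c_5 = 40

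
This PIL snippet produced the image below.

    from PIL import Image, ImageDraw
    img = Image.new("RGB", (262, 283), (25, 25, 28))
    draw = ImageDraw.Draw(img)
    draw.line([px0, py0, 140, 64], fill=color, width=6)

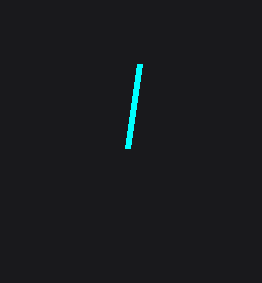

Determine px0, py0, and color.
px0 = 128; py0 = 148; color = 'cyan'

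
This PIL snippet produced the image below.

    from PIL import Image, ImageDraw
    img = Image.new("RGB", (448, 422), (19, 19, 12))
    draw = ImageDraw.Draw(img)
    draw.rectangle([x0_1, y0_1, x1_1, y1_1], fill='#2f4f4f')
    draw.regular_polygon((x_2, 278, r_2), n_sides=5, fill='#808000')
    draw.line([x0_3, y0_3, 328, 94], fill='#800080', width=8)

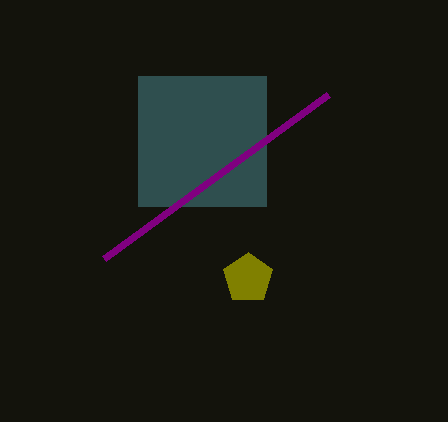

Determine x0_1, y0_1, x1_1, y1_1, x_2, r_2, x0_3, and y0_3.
x0_1 = 138, y0_1 = 76, x1_1 = 266, y1_1 = 206, x_2 = 248, r_2 = 26, x0_3 = 104, y0_3 = 258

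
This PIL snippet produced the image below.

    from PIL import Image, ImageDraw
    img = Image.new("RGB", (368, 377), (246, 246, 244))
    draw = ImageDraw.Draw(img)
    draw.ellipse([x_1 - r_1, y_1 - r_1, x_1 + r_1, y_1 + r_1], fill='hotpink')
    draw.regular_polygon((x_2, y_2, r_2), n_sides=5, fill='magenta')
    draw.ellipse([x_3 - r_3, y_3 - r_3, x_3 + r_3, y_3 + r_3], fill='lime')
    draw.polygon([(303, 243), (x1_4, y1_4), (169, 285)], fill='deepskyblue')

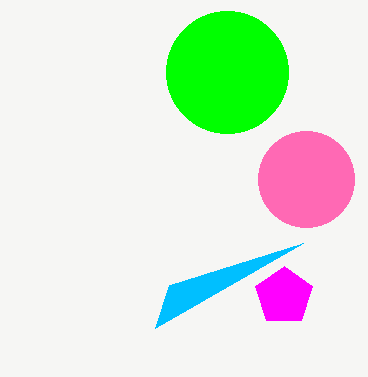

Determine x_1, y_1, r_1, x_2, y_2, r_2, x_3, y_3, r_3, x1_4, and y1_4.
x_1 = 306; y_1 = 179; r_1 = 48; x_2 = 284; y_2 = 296; r_2 = 30; x_3 = 227; y_3 = 72; r_3 = 61; x1_4 = 155; y1_4 = 328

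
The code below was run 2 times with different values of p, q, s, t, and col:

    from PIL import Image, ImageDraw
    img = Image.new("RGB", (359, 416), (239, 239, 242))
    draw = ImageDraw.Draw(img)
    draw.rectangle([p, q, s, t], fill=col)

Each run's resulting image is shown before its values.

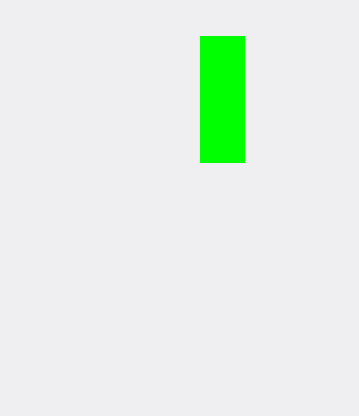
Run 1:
p = 200, q = 36, s = 244, t = 162, col = 'lime'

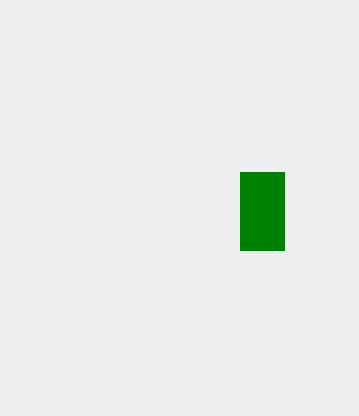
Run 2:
p = 240
q = 172
s = 284
t = 250
col = 'green'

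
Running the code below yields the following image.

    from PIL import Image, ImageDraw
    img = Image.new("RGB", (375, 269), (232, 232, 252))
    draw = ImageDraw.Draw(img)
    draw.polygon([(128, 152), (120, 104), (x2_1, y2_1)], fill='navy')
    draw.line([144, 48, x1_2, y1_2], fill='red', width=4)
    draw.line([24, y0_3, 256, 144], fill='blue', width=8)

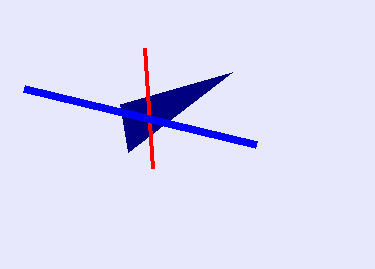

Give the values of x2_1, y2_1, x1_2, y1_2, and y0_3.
x2_1 = 232, y2_1 = 72, x1_2 = 152, y1_2 = 168, y0_3 = 88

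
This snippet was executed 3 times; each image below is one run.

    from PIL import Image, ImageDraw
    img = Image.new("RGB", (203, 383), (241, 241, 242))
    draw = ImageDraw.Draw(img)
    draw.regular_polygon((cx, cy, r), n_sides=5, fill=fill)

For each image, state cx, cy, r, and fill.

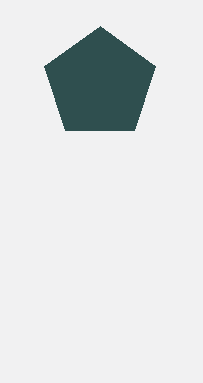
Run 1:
cx = 100
cy = 84
r = 58
fill = 'darkslategray'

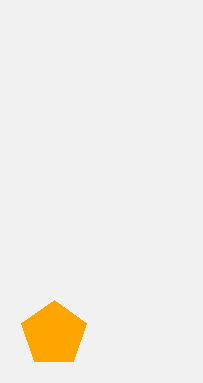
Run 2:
cx = 54, cy = 334, r = 34, fill = 'orange'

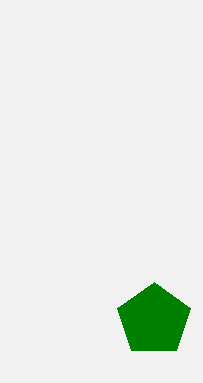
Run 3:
cx = 154
cy = 320
r = 38
fill = 'green'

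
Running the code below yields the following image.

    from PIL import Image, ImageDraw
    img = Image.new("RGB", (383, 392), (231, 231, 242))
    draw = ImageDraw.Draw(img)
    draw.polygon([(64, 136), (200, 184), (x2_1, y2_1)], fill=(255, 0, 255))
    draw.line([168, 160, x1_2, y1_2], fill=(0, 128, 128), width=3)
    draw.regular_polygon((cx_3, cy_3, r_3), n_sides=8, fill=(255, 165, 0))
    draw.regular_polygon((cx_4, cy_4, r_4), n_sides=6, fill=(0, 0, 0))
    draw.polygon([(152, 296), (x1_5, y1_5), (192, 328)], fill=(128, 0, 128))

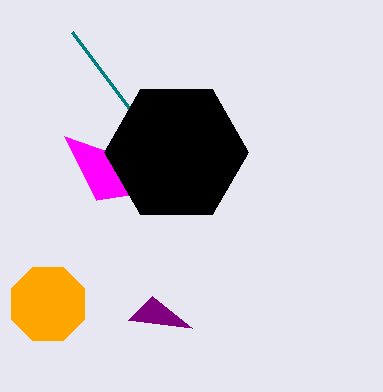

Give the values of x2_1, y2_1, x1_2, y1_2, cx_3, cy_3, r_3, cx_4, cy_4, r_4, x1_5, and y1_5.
x2_1 = 96
y2_1 = 200
x1_2 = 72
y1_2 = 32
cx_3 = 48
cy_3 = 304
r_3 = 40
cx_4 = 176
cy_4 = 152
r_4 = 72
x1_5 = 128
y1_5 = 320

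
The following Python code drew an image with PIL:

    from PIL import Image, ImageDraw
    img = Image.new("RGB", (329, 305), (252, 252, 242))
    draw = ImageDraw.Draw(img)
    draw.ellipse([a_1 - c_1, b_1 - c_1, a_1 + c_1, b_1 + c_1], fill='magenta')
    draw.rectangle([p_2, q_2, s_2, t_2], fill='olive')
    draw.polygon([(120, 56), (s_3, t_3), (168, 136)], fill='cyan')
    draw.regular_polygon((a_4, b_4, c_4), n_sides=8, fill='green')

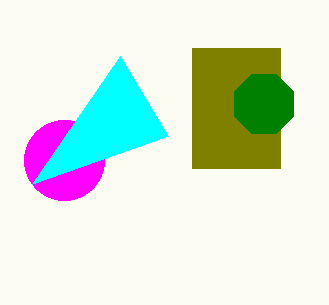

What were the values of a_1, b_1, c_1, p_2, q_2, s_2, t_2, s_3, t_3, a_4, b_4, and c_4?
a_1 = 64; b_1 = 160; c_1 = 40; p_2 = 192; q_2 = 48; s_2 = 280; t_2 = 168; s_3 = 32; t_3 = 184; a_4 = 264; b_4 = 104; c_4 = 32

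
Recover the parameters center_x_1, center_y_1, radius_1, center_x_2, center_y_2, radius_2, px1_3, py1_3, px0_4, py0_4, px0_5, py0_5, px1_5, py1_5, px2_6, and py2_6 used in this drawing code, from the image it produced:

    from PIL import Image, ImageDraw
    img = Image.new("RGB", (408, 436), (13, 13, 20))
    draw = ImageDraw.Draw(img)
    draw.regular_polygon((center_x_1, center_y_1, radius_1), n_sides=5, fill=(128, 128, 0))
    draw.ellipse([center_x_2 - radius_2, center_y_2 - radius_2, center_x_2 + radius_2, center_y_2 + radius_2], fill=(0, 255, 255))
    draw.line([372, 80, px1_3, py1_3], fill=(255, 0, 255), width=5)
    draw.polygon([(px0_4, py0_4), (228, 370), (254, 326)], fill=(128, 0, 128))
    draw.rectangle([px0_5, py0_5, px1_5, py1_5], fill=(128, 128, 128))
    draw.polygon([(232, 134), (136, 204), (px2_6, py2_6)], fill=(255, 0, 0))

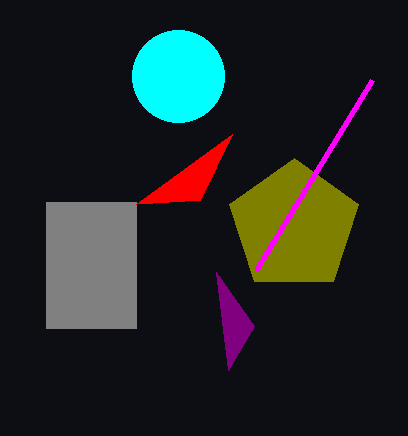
center_x_1 = 294, center_y_1 = 226, radius_1 = 68, center_x_2 = 178, center_y_2 = 76, radius_2 = 46, px1_3 = 256, py1_3 = 270, px0_4 = 216, py0_4 = 272, px0_5 = 46, py0_5 = 202, px1_5 = 136, py1_5 = 328, px2_6 = 200, py2_6 = 200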